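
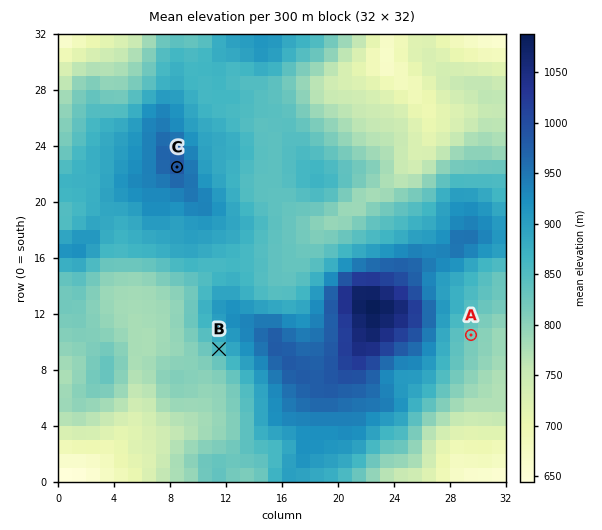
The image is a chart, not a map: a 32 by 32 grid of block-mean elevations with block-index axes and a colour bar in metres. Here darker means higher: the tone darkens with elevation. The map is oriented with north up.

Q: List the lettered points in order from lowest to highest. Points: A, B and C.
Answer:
A B C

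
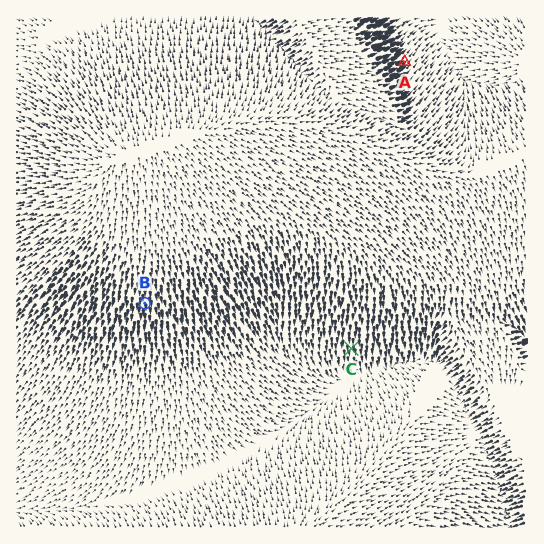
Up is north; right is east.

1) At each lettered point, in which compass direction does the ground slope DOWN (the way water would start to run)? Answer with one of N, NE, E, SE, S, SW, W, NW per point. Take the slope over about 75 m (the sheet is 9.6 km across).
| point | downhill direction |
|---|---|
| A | NE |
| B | S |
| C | S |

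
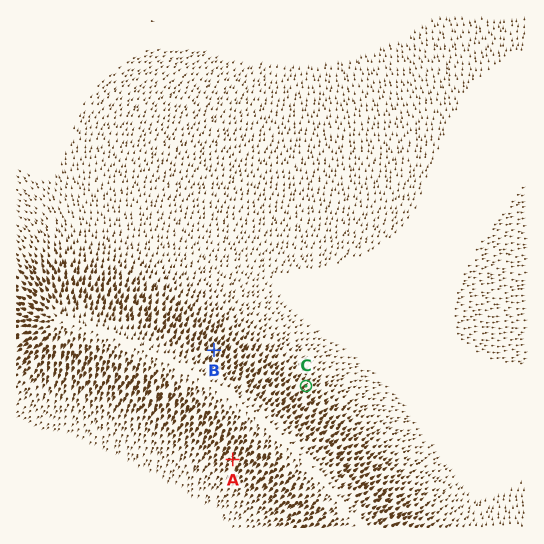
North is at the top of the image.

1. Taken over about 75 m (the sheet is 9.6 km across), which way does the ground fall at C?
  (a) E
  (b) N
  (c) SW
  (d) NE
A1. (d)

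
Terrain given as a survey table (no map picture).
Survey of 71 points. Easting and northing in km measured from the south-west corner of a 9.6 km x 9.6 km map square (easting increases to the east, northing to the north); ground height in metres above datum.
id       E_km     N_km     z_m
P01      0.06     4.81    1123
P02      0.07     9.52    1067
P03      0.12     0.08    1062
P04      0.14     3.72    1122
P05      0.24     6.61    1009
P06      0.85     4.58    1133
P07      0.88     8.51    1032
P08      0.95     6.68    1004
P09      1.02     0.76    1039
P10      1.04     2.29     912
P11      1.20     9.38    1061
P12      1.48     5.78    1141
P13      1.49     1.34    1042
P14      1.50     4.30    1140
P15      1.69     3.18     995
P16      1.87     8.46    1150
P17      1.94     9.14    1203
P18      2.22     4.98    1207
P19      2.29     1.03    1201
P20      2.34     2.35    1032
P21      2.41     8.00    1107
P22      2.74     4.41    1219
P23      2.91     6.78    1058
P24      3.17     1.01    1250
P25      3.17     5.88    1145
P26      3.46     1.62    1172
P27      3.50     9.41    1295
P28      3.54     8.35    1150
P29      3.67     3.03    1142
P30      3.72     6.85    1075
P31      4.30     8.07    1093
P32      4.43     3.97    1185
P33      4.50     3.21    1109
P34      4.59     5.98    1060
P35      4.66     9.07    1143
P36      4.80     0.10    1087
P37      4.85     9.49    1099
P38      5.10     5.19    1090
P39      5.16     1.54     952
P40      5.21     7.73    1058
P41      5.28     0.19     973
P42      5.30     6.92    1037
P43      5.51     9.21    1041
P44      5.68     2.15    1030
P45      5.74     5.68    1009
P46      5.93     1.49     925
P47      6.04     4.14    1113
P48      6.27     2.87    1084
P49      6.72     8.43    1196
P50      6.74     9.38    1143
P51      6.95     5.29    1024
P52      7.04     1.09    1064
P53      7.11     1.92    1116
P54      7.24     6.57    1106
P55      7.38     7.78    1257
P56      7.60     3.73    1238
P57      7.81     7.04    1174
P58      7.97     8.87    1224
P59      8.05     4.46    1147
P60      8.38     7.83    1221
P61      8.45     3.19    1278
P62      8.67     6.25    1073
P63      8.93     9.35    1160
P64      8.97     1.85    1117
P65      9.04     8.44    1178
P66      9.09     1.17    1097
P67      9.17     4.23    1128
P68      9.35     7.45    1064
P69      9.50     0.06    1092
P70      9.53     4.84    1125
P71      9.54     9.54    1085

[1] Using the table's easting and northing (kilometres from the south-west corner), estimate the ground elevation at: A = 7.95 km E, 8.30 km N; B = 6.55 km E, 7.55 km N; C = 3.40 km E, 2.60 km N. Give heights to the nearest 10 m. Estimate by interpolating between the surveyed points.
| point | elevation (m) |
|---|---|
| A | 1250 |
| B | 1190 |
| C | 1120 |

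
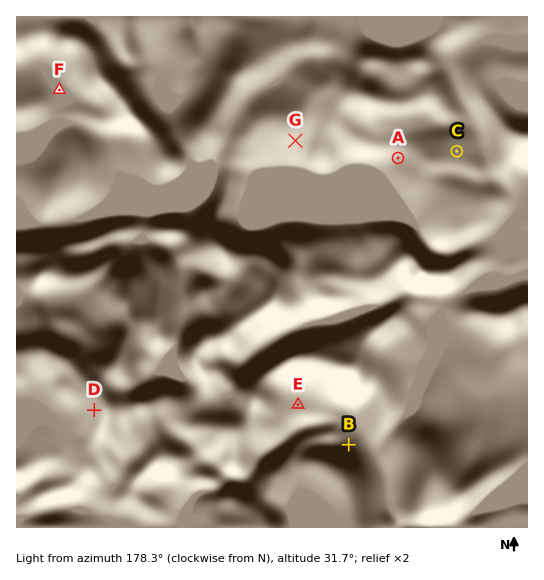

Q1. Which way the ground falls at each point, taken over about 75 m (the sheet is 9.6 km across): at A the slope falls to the SW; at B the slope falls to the NE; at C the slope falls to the E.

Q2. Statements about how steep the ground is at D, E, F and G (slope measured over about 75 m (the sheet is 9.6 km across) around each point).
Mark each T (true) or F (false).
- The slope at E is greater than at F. T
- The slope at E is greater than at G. F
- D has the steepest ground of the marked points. T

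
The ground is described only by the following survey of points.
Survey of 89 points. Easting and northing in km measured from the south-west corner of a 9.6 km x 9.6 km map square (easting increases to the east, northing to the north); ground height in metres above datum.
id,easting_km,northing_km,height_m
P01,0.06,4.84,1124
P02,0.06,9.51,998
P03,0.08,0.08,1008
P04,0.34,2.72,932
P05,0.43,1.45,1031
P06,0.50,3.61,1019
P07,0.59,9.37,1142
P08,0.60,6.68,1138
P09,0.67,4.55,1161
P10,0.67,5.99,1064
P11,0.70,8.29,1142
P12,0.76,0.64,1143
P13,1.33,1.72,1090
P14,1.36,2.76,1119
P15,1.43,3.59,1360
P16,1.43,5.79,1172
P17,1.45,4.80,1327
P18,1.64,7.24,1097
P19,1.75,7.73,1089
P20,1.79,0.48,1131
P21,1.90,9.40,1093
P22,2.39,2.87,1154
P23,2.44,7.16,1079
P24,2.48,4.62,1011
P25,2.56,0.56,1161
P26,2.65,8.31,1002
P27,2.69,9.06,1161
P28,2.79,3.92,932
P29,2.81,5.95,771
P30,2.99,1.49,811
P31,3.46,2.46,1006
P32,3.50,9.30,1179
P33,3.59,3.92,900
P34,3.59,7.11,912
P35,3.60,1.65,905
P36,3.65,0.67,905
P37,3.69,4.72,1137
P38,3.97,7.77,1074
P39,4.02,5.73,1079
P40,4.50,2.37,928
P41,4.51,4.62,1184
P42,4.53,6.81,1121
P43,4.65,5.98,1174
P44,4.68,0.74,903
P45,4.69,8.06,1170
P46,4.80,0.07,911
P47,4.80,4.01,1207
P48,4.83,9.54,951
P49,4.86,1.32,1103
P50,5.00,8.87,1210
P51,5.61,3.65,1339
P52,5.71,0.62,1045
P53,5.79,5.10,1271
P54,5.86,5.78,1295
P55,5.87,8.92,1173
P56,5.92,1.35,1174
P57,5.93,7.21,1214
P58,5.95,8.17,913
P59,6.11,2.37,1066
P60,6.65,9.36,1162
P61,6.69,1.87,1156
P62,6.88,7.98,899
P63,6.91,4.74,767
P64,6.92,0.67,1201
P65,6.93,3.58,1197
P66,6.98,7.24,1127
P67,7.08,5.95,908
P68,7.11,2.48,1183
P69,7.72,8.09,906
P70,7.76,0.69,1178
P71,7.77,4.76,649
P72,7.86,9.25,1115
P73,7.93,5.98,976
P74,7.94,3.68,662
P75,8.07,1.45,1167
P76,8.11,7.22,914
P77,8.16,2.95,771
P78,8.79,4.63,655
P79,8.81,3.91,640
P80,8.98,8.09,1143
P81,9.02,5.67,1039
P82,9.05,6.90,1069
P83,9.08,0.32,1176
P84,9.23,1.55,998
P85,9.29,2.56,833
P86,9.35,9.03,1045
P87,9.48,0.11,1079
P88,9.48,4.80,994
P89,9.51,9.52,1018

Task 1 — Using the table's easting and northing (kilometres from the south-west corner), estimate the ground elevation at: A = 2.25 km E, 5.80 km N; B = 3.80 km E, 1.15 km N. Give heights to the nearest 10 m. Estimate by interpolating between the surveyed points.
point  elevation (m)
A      910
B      830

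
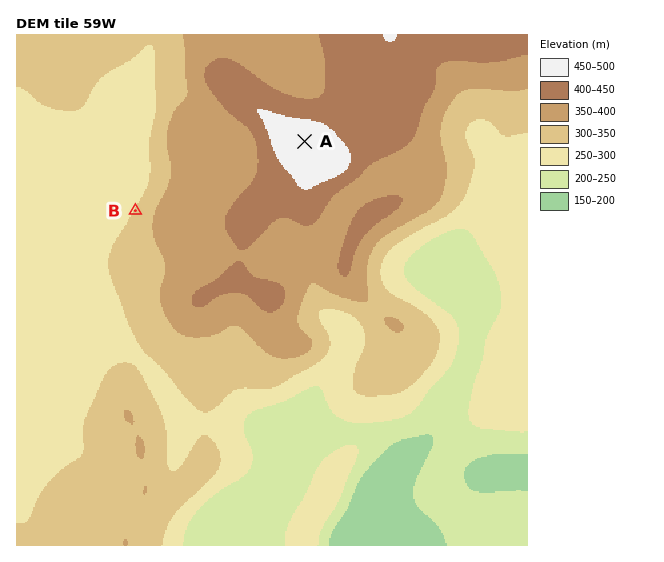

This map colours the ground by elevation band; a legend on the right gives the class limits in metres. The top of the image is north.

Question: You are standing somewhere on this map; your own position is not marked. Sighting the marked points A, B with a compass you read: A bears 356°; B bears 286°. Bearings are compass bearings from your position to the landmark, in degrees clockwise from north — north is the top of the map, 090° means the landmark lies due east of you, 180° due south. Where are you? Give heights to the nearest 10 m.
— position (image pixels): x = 313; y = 262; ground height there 360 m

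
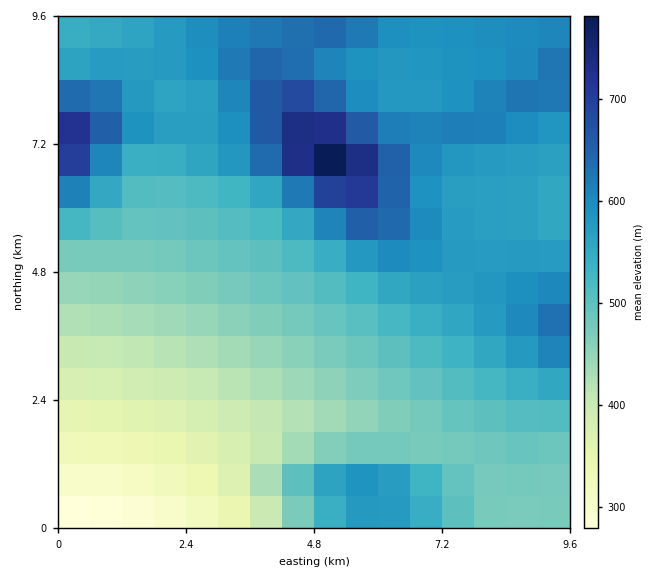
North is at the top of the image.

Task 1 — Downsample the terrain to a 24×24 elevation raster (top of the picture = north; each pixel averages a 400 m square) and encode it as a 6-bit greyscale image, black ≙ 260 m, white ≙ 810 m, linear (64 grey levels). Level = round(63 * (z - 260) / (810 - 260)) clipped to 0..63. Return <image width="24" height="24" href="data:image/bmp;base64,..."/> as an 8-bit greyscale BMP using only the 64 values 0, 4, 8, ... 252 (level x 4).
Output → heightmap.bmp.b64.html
<image width="24" height="24" href="data:image/bmp;base64,Qk12BgAAAAAAADYEAAAoAAAAGAAAABgAAAABAAgAAAAAAEACAAATCwAAEwsAAAABAAAAAAAAAAAAAAEBAQACAgIAAwMDAAQEBAAFBQUABgYGAAcHBwAICAgACQkJAAoKCgALCwsADAwMAA0NDQAODg4ADw8PABAQEAAREREAEhISABMTEwAUFBQAFRUVABYWFgAXFxcAGBgYABkZGQAaGhoAGxsbABwcHAAdHR0AHh4eAB8fHwAgICAAISEhACIiIgAjIyMAJCQkACUlJQAmJiYAJycnACgoKAApKSkAKioqACsrKwAsLCwALS0tAC4uLgAvLy8AMDAwADExMQAyMjIAMzMzADQ0NAA1NTUANjY2ADc3NwA4ODgAOTk5ADo6OgA7OzsAPDw8AD09PQA+Pj4APz8/AEBAQABBQUEAQkJCAENDQwBEREQARUVFAEZGRgBHR0cASEhIAElJSQBKSkoAS0tLAExMTABNTU0ATk5OAE9PTwBQUFAAUVFRAFJSUgBTU1MAVFRUAFVVVQBWVlYAV1dXAFhYWABZWVkAWlpaAFtbWwBcXFwAXV1dAF5eXgBfX18AYGBgAGFhYQBiYmIAY2NjAGRkZABlZWUAZmZmAGdnZwBoaGgAaWlpAGpqagBra2sAbGxsAG1tbQBubm4Ab29vAHBwcABxcXEAcnJyAHNzcwB0dHQAdXV1AHZ2dgB3d3cAeHh4AHl5eQB6enoAe3t7AHx8fAB9fX0Afn5+AH9/fwCAgIAAgYGBAIKCggCDg4MAhISEAIWFhQCGhoYAh4eHAIiIiACJiYkAioqKAIuLiwCMjIwAjY2NAI6OjgCPj48AkJCQAJGRkQCSkpIAk5OTAJSUlACVlZUAlpaWAJeXlwCYmJgAmZmZAJqamgCbm5sAnJycAJ2dnQCenp4An5+fAKCgoAChoaEAoqKiAKOjowCkpKQApaWlAKampgCnp6cAqKioAKmpqQCqqqoAq6urAKysrACtra0Arq6uAK+vrwCwsLAAsbGxALKysgCzs7MAtLS0ALW1tQC2trYAt7e3ALi4uAC5ubkAurq6ALu7uwC8vLwAvb29AL6+vgC/v78AwMDAAMHBwQDCwsIAw8PDAMTExADFxcUAxsbGAMfHxwDIyMgAycnJAMrKygDLy8sAzMzMAM3NzQDOzs4Az8/PANDQ0ADR0dEA0tLSANPT0wDU1NQA1dXVANbW1gDX19cA2NjYANnZ2QDa2toA29vbANzc3ADd3d0A3t7eAN/f3wDg4OAA4eHhAOLi4gDj4+MA5OTkAOXl5QDm5uYA5+fnAOjo6ADp6ekA6urqAOvr6wDs7OwA7e3tAO7u7gDv7+8A8PDwAPHx8QDy8vIA8/PzAPT09AD19fUA9vb2APf39wD4+PgA+fn5APr6+gD7+/sA/Pz8AP39/QD+/v4A////AAgICAwQFBggKDRIYHSEjIyIfHBkYGBkYBAQEBQUGCAkMERgeIycoKCUhHRoZGRkYBQYGBgcICQsNEhccISMkIyAdGxkZGRkZBwcICAkKCwwNEBMWGRobGhoZGRkaGhoaCQkKCgsMDA0OEBESFBUWFxgYGRobGxsbCwsMDA0NDg8QERITFBUWGBkaGxwcHR0dDQ0NDg4PEBESExQVFhcYGRobHB0eHyAhDw8PEBAREhITFBUWFxgZGhsdHh8gIiQlEREREhITExQVFhYXGBkbHB0eICEjJScqEhMTExQUFRYWFxgZGhscHR8gISMkJykrFBQVFRUWFhcYGRkaGxweHyEiIyQlJygqFhYWFxcXGBkZGhscHR4gIiMkJCQlJiYnGBgYGBgZGRobGxwdHyIkJiYlJCQkJSUkGxsaGhoaGxscHR4gIyYpKigmJCQkJCMiIB8dGxsbHBwdHiAjKC0vLSkmJCMjIyMhJyQfHRwcHR0eICMpLzMyLiklJCMjIyMhLyoiHh0eHyAiJSoyNzk0LiglJCQkIyMiNTAmISEiIyQnKzI5PTs1LionJiUkJCQjNjMrJiQkJCUnLTM4ODQuKikpKSknJiUkMTErJiMiIiQnLTI0MSwoJiUmJykqKignKSooJSMjIyUpLTAvLCgmJSQlJSYoKSsqIyQlJCQkJScqLC0rKSYlJSUlJSYmJykrISIiIyQlJigqKyopKCcmJSUlJiYmJycpICEhIiMkJicoKSosLS0qJyYmJiYnJycoA=="/>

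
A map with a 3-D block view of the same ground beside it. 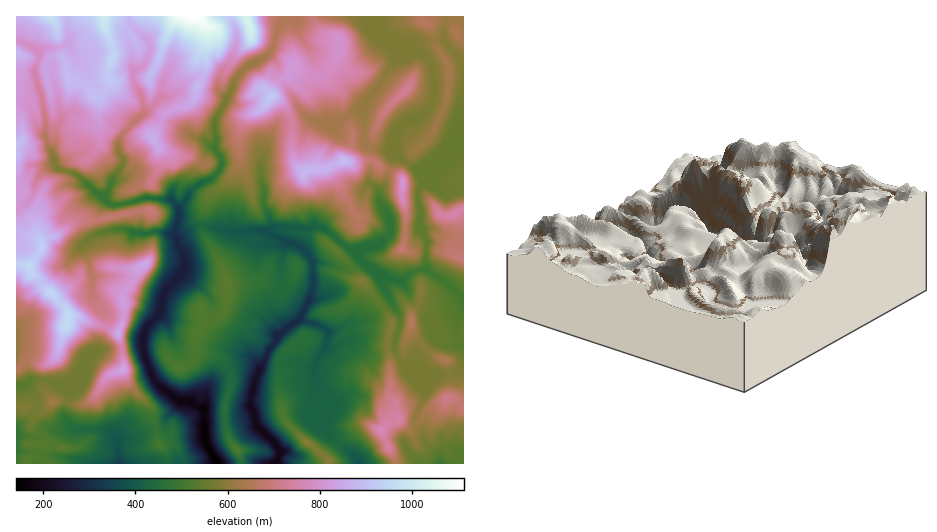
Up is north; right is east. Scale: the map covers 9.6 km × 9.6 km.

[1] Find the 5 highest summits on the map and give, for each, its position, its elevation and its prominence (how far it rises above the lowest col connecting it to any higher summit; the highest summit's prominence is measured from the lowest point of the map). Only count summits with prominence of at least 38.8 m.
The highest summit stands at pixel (67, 323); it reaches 962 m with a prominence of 164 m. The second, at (29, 266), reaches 951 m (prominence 50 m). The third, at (272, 96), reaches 914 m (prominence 261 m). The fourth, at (344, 160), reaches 896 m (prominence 155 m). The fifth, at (153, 139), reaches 863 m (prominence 53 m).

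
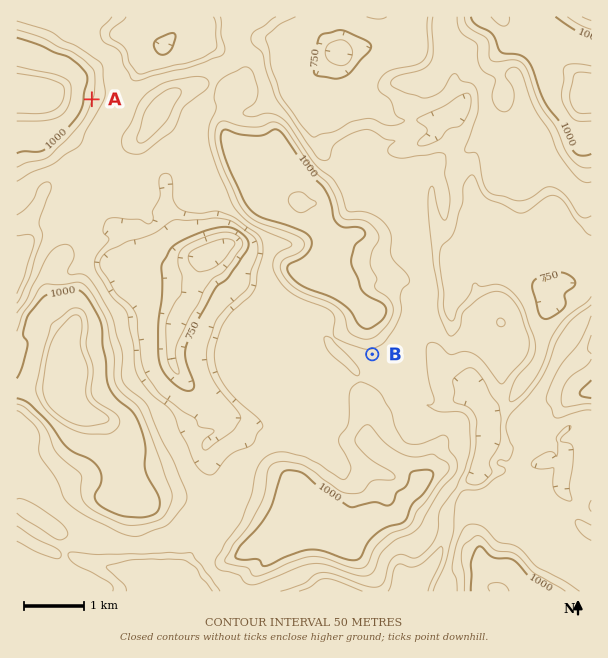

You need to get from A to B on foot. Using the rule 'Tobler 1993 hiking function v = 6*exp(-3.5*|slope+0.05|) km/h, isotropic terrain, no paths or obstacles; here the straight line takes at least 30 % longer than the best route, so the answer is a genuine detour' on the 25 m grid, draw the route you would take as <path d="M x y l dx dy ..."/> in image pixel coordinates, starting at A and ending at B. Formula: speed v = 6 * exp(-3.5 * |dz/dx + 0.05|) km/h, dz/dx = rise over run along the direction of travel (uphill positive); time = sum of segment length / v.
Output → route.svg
<path d="M92 99l0 11 3 6 34 34 9 5 8 0 12 6 13 0 9 4 6 6 12 6 17 17 3 1 30 30 12 6 3 3 9 18 0 12 9 18 52 53 39 19"/>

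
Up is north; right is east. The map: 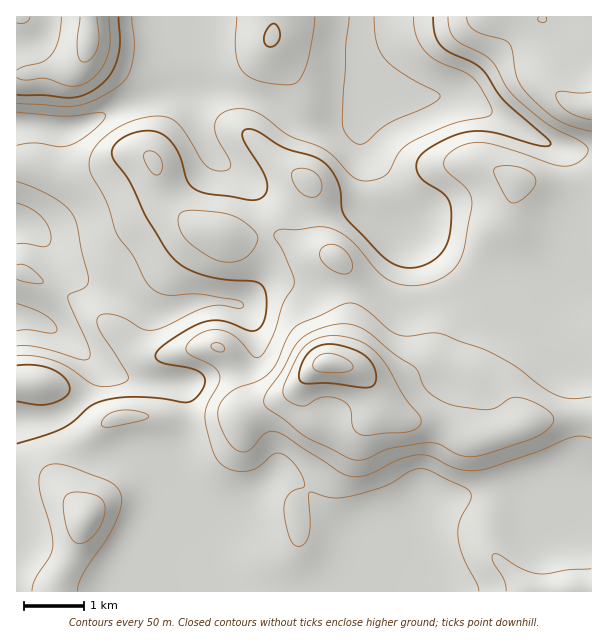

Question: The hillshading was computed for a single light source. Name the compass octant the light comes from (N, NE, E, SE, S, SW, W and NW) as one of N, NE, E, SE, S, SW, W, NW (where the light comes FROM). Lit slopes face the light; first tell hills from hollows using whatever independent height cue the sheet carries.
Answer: NW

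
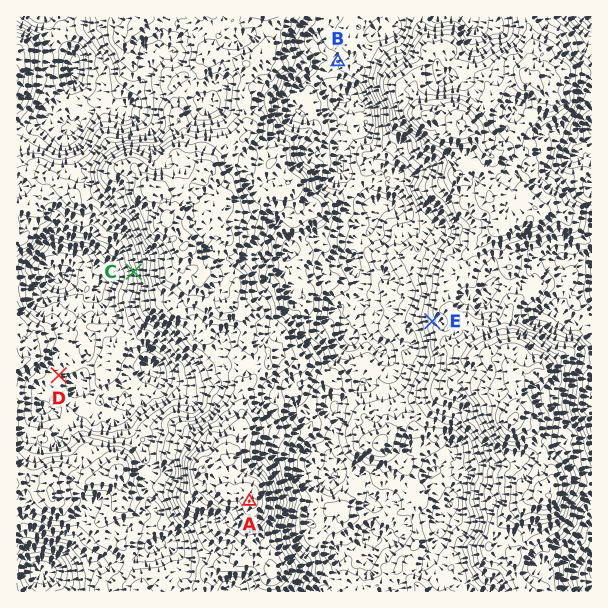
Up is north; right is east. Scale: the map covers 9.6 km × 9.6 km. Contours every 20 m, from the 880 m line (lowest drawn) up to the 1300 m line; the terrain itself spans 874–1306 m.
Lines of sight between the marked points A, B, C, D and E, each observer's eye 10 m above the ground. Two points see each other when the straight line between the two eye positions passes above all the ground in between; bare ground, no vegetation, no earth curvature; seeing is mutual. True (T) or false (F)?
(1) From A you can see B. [T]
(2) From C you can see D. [T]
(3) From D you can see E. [F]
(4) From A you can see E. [T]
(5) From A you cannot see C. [T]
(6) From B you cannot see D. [T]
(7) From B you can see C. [F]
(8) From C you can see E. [F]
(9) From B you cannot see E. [F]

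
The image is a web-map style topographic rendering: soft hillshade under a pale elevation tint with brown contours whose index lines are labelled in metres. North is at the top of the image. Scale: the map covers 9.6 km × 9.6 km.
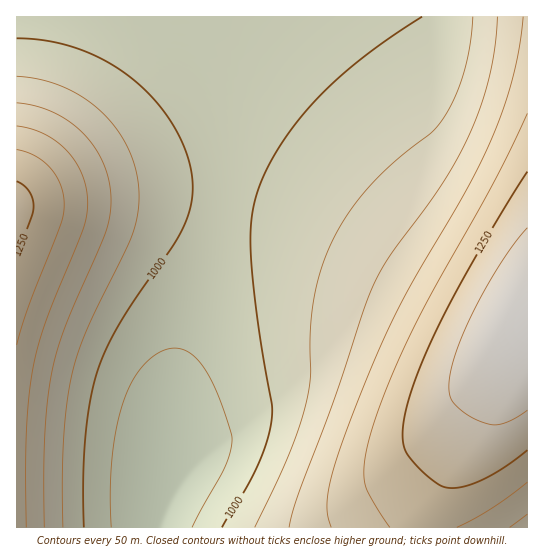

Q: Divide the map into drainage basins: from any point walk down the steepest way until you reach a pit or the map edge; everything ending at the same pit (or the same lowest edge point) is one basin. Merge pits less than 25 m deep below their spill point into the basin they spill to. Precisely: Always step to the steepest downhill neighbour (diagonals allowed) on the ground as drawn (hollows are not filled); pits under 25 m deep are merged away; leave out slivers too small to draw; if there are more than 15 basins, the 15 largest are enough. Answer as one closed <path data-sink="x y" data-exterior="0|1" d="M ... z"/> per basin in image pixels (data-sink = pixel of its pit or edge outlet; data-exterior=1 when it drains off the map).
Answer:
<path data-sink="167 502" data-exterior="0" d="M527 16l-511 1 1 511 406-1 2-18 6-12 24-39 45-89 28-39z"/><path data-sink="527 527" data-exterior="1" d="M527 331l-27 38-45 89-24 39-7 17-1 14 105-1z"/>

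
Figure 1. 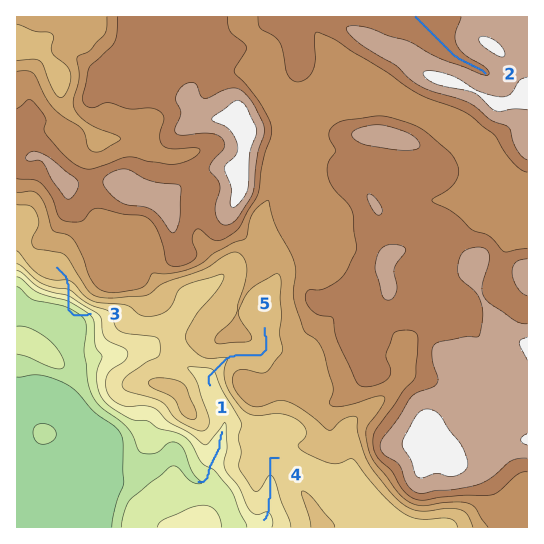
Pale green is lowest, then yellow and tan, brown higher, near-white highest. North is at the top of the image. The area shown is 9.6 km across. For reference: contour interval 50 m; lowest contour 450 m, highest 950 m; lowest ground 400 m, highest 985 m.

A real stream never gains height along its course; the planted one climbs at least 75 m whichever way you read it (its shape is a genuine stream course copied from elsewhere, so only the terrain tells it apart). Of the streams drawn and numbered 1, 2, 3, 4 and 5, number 3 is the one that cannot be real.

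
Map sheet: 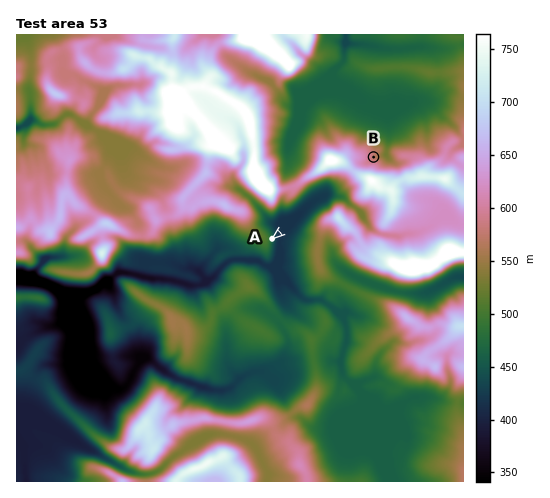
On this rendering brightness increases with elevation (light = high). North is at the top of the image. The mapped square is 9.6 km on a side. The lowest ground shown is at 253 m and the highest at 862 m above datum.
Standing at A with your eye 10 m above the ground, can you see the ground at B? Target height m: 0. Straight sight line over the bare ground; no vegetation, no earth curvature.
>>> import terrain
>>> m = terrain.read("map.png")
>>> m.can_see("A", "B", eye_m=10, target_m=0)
False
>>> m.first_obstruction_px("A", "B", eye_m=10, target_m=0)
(342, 182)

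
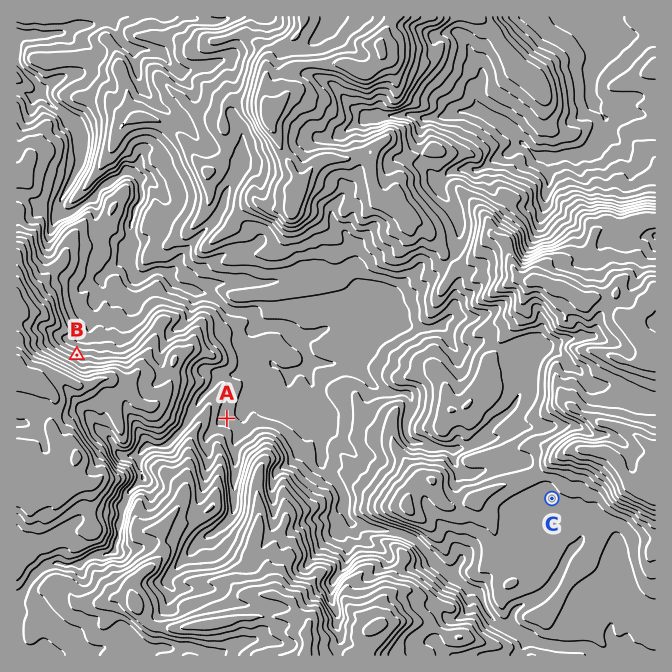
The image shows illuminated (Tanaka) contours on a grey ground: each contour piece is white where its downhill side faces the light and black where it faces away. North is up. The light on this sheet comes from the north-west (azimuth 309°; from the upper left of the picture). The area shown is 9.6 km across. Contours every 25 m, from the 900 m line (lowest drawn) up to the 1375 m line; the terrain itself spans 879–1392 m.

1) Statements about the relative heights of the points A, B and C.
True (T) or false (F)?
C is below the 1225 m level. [T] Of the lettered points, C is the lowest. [F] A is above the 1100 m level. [F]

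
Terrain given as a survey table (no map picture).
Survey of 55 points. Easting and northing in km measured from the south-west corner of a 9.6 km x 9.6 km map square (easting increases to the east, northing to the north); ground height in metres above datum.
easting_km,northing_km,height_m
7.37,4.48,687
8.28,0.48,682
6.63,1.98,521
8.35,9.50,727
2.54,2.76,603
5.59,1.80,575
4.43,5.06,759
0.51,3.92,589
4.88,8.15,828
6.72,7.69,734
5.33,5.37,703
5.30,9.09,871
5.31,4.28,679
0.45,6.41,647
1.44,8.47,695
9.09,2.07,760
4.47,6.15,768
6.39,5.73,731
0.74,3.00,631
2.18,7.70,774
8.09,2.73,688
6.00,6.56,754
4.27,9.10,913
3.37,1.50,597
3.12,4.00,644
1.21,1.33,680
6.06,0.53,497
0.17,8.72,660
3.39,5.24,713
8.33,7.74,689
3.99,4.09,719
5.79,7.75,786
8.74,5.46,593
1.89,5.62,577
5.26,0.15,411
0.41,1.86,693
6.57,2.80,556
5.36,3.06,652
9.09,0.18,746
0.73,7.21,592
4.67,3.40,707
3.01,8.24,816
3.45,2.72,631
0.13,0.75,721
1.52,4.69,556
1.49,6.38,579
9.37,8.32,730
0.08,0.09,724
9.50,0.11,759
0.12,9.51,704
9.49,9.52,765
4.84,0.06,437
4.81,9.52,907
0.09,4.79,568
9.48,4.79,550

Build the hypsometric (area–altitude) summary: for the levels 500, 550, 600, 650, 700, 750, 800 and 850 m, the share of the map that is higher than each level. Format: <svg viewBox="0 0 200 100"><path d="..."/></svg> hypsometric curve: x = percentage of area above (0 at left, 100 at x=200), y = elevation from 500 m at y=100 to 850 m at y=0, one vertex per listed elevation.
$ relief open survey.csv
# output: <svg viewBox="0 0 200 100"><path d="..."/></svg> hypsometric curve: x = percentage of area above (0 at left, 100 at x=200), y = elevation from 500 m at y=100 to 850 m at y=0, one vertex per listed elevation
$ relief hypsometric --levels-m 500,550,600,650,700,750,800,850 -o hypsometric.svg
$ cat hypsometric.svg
<svg viewBox="0 0 200 100"><path d="M192 100l-9-14-28-15-37-14-43-14-38-14-22-15-6-14"/></svg>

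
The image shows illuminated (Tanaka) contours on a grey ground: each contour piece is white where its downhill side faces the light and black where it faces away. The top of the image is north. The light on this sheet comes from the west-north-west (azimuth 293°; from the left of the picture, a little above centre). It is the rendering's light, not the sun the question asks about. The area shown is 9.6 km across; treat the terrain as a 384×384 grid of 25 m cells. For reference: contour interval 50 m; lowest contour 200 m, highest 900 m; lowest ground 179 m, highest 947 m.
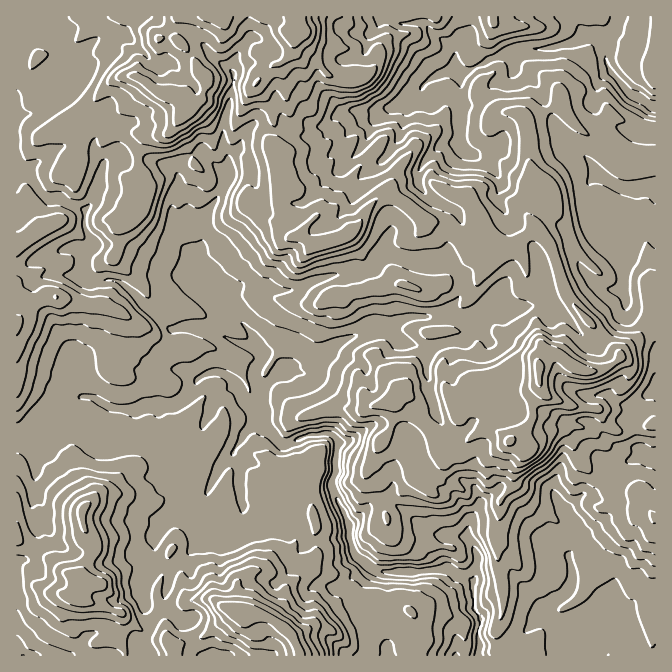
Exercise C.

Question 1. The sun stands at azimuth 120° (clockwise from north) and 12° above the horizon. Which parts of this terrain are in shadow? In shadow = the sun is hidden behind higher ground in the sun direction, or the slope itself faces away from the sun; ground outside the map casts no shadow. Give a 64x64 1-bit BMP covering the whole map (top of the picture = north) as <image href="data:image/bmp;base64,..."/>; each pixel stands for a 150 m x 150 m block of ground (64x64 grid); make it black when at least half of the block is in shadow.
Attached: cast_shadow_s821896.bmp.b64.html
<image width="64" height="64" href="data:image/bmp;base64,Qk0+AgAAAAAAAD4AAAAoAAAAQAAAAEAAAAABAAEAAAAAAAACAAATCwAAEwsAAAIAAAAAAAAA////AAAAAAAAAgAwAAMAEAAGACAAAwAAAAZgAAADAAAABngAAAMAAAAEcAQABwAAwAW+BAAHAADwBfwgAAcAAPgH/CAPhwAA/Af+AB/HAAB+B/8AAAcAAH4CfwAABwAEDAM/AGAHAAIcAgAAYAcAADwAAADwBwAAPAAAAPADAAB+AAAAwAMAgH8AAAHAA4AAfwAAAcIAAgD+AAoB4gACAHAAAAHgAAEAAAACPfADAAAAAAM/8AGAAAAAASP4AcAAAAAAYIgAYAMAAADsQDAAAAAAwM/4YABAAABgx/xgIAAAADBH+GhwAAAAAI/403AAAAAAh/7n8DAAAAAD9+fwMAAAAADwB/A4AAAAAACH9gwAAAAAAc/0DgAAAAAAB/EGAAAADAAAAgYhgAAeAAAGBiGAAAf4BAQOAAAAAAgABA4BgAAQAAAMDgHAANgAAAAAAYABwAAAAAAAAAHhgQAAAAEAGAHAAAAAE4AcBOAAAACBwB4EcADAAIDAHsB4AMAAIMAOwDjM4AAgwA/AXN3gADAAB4BuQ+AAiAADgDYD4ACAAAOANwDgAIAGBYAbDGAAwA8EgB9MAAAgDwQAAA8AAAIABgAAD+AgAwAGAAAM6CADwAcAAAwoAIPyR4AADwAAg/CHABABIBID8AMgEAAGEAOcAAAQAAAQAD4AYBgGABgAPwAgAAIACA=="/>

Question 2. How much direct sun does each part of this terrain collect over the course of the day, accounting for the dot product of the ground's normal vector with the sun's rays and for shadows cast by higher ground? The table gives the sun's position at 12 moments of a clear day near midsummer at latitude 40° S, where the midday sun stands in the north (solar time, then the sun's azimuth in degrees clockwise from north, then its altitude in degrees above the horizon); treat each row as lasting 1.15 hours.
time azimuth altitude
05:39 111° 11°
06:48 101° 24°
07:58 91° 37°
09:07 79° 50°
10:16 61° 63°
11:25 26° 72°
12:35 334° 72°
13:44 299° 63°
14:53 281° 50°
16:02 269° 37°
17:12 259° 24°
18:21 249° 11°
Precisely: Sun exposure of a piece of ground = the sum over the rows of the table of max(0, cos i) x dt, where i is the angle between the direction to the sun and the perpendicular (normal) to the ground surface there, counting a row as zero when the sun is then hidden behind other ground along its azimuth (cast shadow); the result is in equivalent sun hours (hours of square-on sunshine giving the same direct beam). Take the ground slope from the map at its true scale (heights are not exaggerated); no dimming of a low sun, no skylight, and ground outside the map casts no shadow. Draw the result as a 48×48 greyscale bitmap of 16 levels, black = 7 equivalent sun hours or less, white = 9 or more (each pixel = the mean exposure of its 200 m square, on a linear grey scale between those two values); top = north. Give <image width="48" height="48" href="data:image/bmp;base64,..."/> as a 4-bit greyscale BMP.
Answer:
<image width="48" height="48" href="data:image/bmp;base64,Qk32BAAAAAAAAHYAAAAoAAAAMAAAADAAAAABAAQAAAAAAIAEAAATCwAAEwsAABAAAAAAAAAAAAAAABEREQAiIiIAMzMzAERERABVVVUAZmZmAHd3dwCIiIgAmZmZAKqqqgC7u7sAzMzMAN3d3QDu7u4A////AJq8zMzNmruqhpmbh2rd3cmKR8zd3d3N3bzKvN3Lqqu4Scipl3rM3dupJbzd3d3N3burqqiLu6uXm7pmqIvLvMu6FKvd3d3d3bqYZolovIUmqoaIiLy7u8y3NbrN3d3d3aqr3KiamqiGeIiqq8y7q8u4Ssq93d3d3au6zKaZm7mIy6qqqruEIkiYZ7qs3d3c3Myqqom6m7uoe7u8y6dSIRViRru93czMuqzLu3rMmquqh5vM23QDJZdIJMzM3c3KmbzLrJq8q7vMy7zd2lCKu8zIKMvM3dyomru6q5vMzM3d3d3d2RCsu7y4m8q7zLqru6q6qZvMvN3d3d3d2ACsuqmXqaqszIm8zZqrmpq8zN3d3d3dxAacqVR2V6ibyazdzYm7qavMzN3N3d3doAm8uaypVah5mJrNzKrLuIvMzN3MzN3dsCrMu9yYWWQCaqzdzMzcy8zMzN3LzN3d0AnLvNy5qpYAGM3cy93d3d3d3d3bvMdokCiazdzdunq0FrvMud3d3d3d3d3dq6YiIwN7zc3MuqvLeZuYh73d3d3d3d3dyri1AENZy8ybzMvKuqisy4vd3d3M3M3duqrMu6qpvMmt3d3JVWib3KrN3czMzLzMupvcu7u7zJfN3dyomZimjLvN3MzN3cu7q6vMzLu8zHfM3dyalABLSbvM3c3d3cu6urzMzLuru3jMmbuKZWdVd6q83d3czd3N3MzMvMuqeJi6qomMuHmbeam7zM3Mvd3LvLzdyruay5m7zMqJabqWqsmqu8zLmru8zLzMupvN26rLvMuWi3qHnNp3q7zHm8zcy8y5eYmry6vLzMy7uZeqndyZvMyJvN3dzM3Lu7mIlkasrdzNqYrLfMuXh4mKzd3d3NyruszLmsysutzMmqu6jcyquXaszd3d3Lp1m7y8y8zMyLvLqam5rLzMqru8zd3dy5Z0JovN3d3czJrLqau6vLi8uqy7zd3dumZacyWt3Mzd3cy5qrvLzduHqmmYrN3LqYvNy7Z83Lvd3czLq6y73d3Lh7y2e925h73d26pqurvN3czLyqut3d2piLzLabyqnNzbzKmYm5m927zd2bnN3cuYeLzdeKtojMzcu7qryIe9yZvdybvMzMqquazdqZuWjLzczMy6yWp2h3vcqszMy9vMyqzdu6y4nKzMzLy6t1mHeJu6q8u8zLu826zMdKy6q63LzLmomlq7q8vLzLrN3b3M3Lq6YBepmr3MzMh5eZi6u7rLy7zN3b3d3d3MuiB3ms3MzMuGh5q5vLrLu8zd3NzN3dy7ubZDmay7mczLq8zJzMzMvMzclMzdzMzIScxxJoy7uVJHvc3KzKm73Lu3dc3dy7h2q82hCYq7lDECe9zKvKq83LqXNM3dzJiKm8u1ScmrisyBWL3Lm8zMu7uVq83cvLmKq7uWas2qq8u4V6rMuru6q8t8zM3dvMy5iryoe9yoi8uriIq7x4qqq8qs3d3d3dyorMuqi7mqarqZqZiamVNHmru83d3d3bmbq8mampvLiJu6hVWZi8y7zMu83Q=="/>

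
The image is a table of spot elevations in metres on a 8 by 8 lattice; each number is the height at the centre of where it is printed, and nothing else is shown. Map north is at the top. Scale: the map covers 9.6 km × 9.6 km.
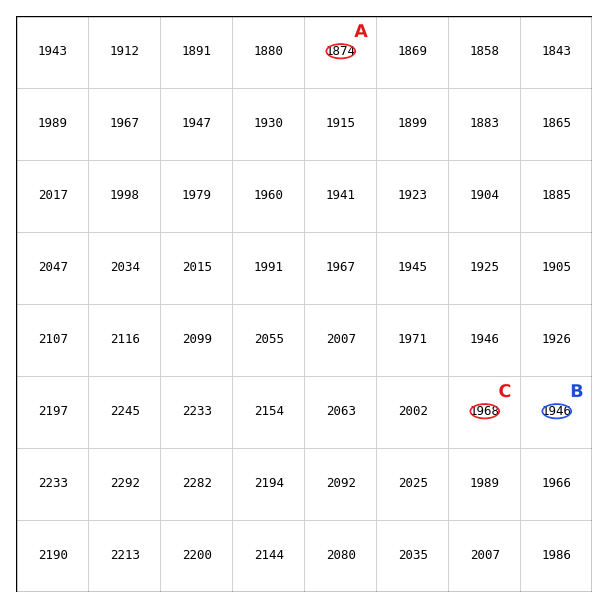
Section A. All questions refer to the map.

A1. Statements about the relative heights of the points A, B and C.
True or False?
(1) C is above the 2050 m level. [False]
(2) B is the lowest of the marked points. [False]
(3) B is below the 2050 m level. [True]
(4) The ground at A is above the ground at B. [False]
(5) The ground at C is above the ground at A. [True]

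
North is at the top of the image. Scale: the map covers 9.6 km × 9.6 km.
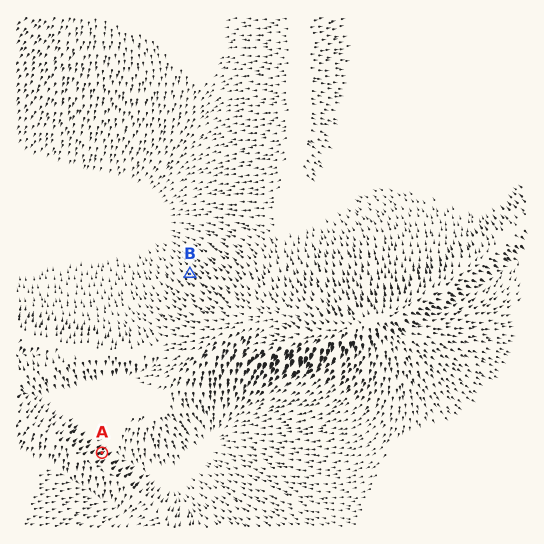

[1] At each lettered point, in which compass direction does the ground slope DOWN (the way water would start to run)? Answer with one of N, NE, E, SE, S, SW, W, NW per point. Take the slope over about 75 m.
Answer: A NE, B NW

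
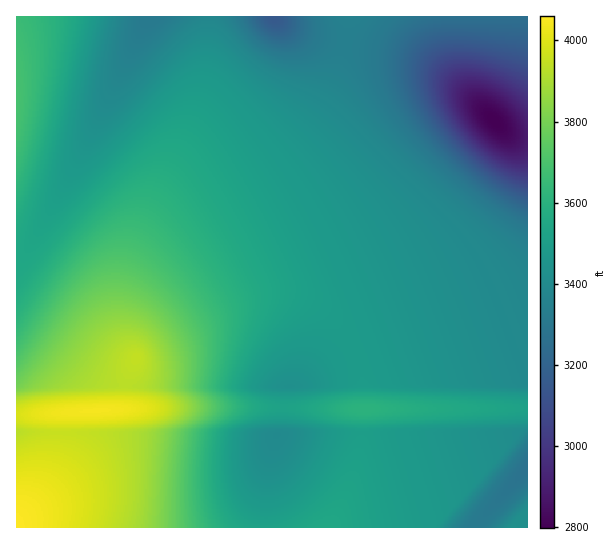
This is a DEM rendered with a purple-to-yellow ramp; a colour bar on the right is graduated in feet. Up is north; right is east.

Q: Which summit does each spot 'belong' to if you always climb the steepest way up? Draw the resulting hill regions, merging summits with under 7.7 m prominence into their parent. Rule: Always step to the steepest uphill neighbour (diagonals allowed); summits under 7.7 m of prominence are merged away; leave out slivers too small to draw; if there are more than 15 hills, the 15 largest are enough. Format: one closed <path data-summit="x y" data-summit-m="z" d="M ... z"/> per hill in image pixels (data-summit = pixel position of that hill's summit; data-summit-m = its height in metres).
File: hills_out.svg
<path data-summit="17 527" data-summit-m="1237" d="M527 16l-377 0-86 171-37 66-11 6 0 58 37 26 40 33 20 8 116 3 72-2 21-18 33-19 106-39 61-25 6-5z"/><path data-summit="365 409" data-summit-m="1100" d="M527 280l-13 8-36 15-123 45-33 19-19 17-17 1-2 2-3 47 234-1 12 10z"/><path data-summit="325 527" data-summit-m="1082" d="M515 433l-237 2-5 10-5 25-1 57 207 1 54-61 0-24z"/><path data-summit="17 102" data-summit-m="1126" d="M149 16l-133 1 1 242 5-2 5-4 45-80z"/><path data-summit="94 411" data-summit-m="1232" d="M17 317l0 115 114 3 94 13 36 0 8-3 14-14 2-46-163 0-15-2-14-7-40-33z"/><path data-summit="513 527" data-summit-m="1046" d="M527 468l-47 51-5 9 53-1z"/>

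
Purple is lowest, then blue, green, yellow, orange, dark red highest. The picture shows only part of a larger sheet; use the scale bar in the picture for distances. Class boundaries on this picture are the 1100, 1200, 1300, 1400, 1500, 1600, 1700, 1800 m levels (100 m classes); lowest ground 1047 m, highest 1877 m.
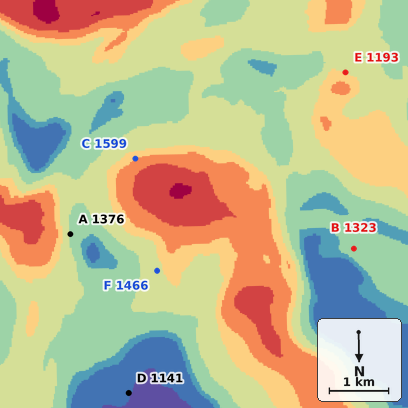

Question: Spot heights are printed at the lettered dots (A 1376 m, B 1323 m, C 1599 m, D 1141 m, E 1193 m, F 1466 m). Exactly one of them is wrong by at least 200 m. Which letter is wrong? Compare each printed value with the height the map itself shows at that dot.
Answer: E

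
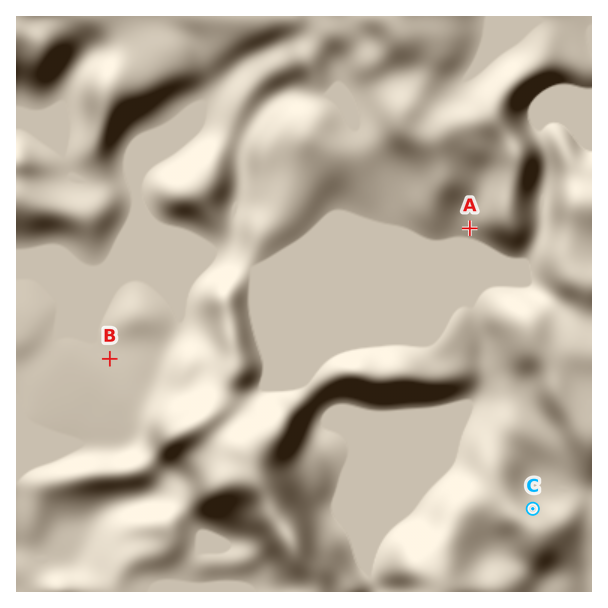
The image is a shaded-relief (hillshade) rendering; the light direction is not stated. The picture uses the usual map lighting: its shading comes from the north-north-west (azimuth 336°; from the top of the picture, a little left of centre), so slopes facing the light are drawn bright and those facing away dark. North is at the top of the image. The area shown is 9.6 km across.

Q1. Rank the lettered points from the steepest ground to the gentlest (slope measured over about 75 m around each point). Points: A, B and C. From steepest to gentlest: C A B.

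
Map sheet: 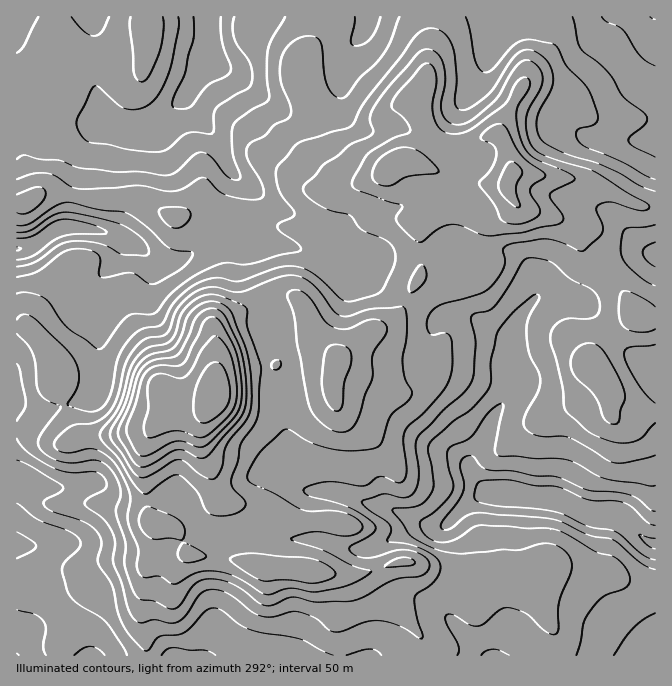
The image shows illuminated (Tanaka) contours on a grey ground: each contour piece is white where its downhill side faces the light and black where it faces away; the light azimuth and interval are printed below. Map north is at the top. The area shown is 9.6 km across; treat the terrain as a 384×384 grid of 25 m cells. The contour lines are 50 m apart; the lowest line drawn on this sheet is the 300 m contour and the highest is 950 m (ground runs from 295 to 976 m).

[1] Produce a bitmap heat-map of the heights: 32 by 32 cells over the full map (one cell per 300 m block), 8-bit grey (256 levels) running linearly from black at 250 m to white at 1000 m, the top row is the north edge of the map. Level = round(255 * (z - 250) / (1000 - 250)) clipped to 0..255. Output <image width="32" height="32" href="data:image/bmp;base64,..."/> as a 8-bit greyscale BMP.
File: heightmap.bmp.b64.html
<image width="32" height="32" href="data:image/bmp;base64,Qk02CAAAAAAAADYEAAAoAAAAIAAAACAAAAABAAgAAAAAAAAEAAATCwAAEwsAAAABAAAAAAAAAAAAAAEBAQACAgIAAwMDAAQEBAAFBQUABgYGAAcHBwAICAgACQkJAAoKCgALCwsADAwMAA0NDQAODg4ADw8PABAQEAAREREAEhISABMTEwAUFBQAFRUVABYWFgAXFxcAGBgYABkZGQAaGhoAGxsbABwcHAAdHR0AHh4eAB8fHwAgICAAISEhACIiIgAjIyMAJCQkACUlJQAmJiYAJycnACgoKAApKSkAKioqACsrKwAsLCwALS0tAC4uLgAvLy8AMDAwADExMQAyMjIAMzMzADQ0NAA1NTUANjY2ADc3NwA4ODgAOTk5ADo6OgA7OzsAPDw8AD09PQA+Pj4APz8/AEBAQABBQUEAQkJCAENDQwBEREQARUVFAEZGRgBHR0cASEhIAElJSQBKSkoAS0tLAExMTABNTU0ATk5OAE9PTwBQUFAAUVFRAFJSUgBTU1MAVFRUAFVVVQBWVlYAV1dXAFhYWABZWVkAWlpaAFtbWwBcXFwAXV1dAF5eXgBfX18AYGBgAGFhYQBiYmIAY2NjAGRkZABlZWUAZmZmAGdnZwBoaGgAaWlpAGpqagBra2sAbGxsAG1tbQBubm4Ab29vAHBwcABxcXEAcnJyAHNzcwB0dHQAdXV1AHZ2dgB3d3cAeHh4AHl5eQB6enoAe3t7AHx8fAB9fX0Afn5+AH9/fwCAgIAAgYGBAIKCggCDg4MAhISEAIWFhQCGhoYAh4eHAIiIiACJiYkAioqKAIuLiwCMjIwAjY2NAI6OjgCPj48AkJCQAJGRkQCSkpIAk5OTAJSUlACVlZUAlpaWAJeXlwCYmJgAmZmZAJqamgCbm5sAnJycAJ2dnQCenp4An5+fAKCgoAChoaEAoqKiAKOjowCkpKQApaWlAKampgCnp6cAqKioAKmpqQCqqqoAq6urAKysrACtra0Arq6uAK+vrwCwsLAAsbGxALKysgCzs7MAtLS0ALW1tQC2trYAt7e3ALi4uAC5ubkAurq6ALu7uwC8vLwAvb29AL6+vgC/v78AwMDAAMHBwQDCwsIAw8PDAMTExADFxcUAxsbGAMfHxwDIyMgAycnJAMrKygDLy8sAzMzMAM3NzQDOzs4Az8/PANDQ0ADR0dEA0tLSANPT0wDU1NQA1dXVANbW1gDX19cA2NjYANnZ2QDa2toA29vbANzc3ADd3d0A3t7eAN/f3wDg4OAA4eHhAOLi4gDj4+MA5OTkAOXl5QDm5uYA5+fnAOjo6ADp6ekA6urqAOvr6wDs7OwA7e3tAO7u7gDv7+8A8PDwAPHx8QDy8vIA8/PzAPT09AD19fUA9vb2APf39wD4+PgA+fn5APr6+gD7+/sA/Pz8AP39/QD+/v4A////ACgzNjQ4SFZKR0dLTlBRVFlZVlheY1tQR0ZITU1AODEpLTQ5O0JYYmFaUFFXXFxeZmljYmdiV1RTTlBWT0M8NjA2OkBFTGNyd25aWmh1b290dnRzbV9YW1tWWVxQRkE9ODo/REhQbYGFf25xgpKOkY+Hf3dvaF5fX1xhYFVLR0Q+Nz1ETFt4jJCUkJKbn6ChmYyDhIV4YFxdW2BhWE1HQTIyNj5JW3iQl5mVkpOQjYuFfXFtbFpMT1FTU1dQQzwsFjlBSVNjgpydl5KQjo6Oi42Rf2hTQTQ9Q0NBQDYkHRUbR1NbZG+DmJaTm6CYk42DgHhpXFhPPi0nIiAdGBkaIDJJUVheaIaelpekoI6Gf3l1dHRwcFxKLx4bICMpNjs+Q1NjcG93obqqp7KljYKCg4ODgH92XEYwNTk8PkBGT1JQaX2Mi5i+1crGyayViIWHioyKhXRaSD49SUxOTlZgY19rd4SKm8fd4OTozKSPiY+ZnJKIeWhXTUFKVVteaHNyaGd0eHR9sdrk6vPruZKMl6eml42GemhaS0ZSXGdweXVran9/cXGc1uTm8/C9lZKarKibkYmCd2hYSE1Zanh9c2FtgoFwbYy8zNTr6LeZmJysrJ6Rhn56bVpKT1xwgnxpW3V/dWloepOgv93aqpaXnaepoZSHe3huXE5UYm55cmlmenRnYGFrdIGtz8SdlZadm5admIl5dGteU1VhaGptd3pxaV9aXWJhbpWxqZiVmJyNfYKGh351b2pdVVpgY2t7emBgXllZW1dbb4SCgoyTj3pvcHmGh4OAemlaWWBncHRrRVReXFJPTE9XYmlob3dza2ttc4GHhYOBdGNjbHNzaFopNUpMRD1FVFhXW11gZGhsb3B1gYeDgX95cnF2eHBiVk84LzQ7RlVjZFxbXWNnam9zeoGKjoiJkJSSiISAc2lnaV1PU1dZYGRkX1taXGVweXyAhoqOjo2TpKSQgnx2dnVhYVZSUlRUUFRXTktZbHd9hY6Xk5CRk5ysoZGHgntwY0tMR0JBPz49RkxCT19pcXh/jqGhnJSQlKigjH1yZVhNQT07NjQyMTI6PT5SWmJpbXV/jpaRjpKWnoRqX1ZPR0FAPDYxLy0qKi4wPUtSWWBjZXN/iI+AfpKWeGBZVVBIQ0A/OTMxNDMmIis2P0dSXlxaa4KQkXFmdIl+Y1pYT0ZCP0A8NTU9QDAeISkyQlhgVlNdcomRdV9feohvXFRJQTs7QT42NkBGOCMZIC9DW2BTTFJfdod0XVNke2tWSkM8NTU+PDU2QEs+JxgmN0JTWVJIR1RkcmtaTVBeWU5CPTYuLzg3MjRATkErGCo4PUhQUUo/TFxkYldLSElMSj01MCc="/>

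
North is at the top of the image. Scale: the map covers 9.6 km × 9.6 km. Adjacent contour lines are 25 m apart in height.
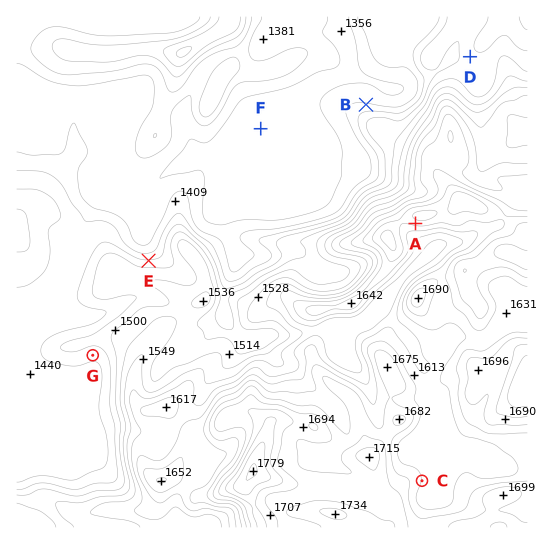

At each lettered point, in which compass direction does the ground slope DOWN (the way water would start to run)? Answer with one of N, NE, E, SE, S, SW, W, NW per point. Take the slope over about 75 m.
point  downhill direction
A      S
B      N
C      E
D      SW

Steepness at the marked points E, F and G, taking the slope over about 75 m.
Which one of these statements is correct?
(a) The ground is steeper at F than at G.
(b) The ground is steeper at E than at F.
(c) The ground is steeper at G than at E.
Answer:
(b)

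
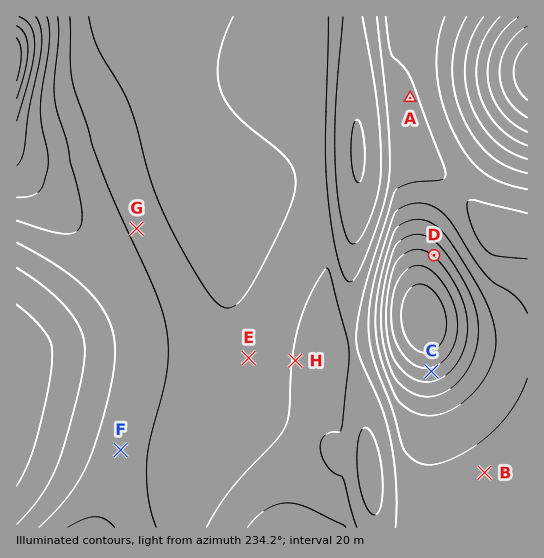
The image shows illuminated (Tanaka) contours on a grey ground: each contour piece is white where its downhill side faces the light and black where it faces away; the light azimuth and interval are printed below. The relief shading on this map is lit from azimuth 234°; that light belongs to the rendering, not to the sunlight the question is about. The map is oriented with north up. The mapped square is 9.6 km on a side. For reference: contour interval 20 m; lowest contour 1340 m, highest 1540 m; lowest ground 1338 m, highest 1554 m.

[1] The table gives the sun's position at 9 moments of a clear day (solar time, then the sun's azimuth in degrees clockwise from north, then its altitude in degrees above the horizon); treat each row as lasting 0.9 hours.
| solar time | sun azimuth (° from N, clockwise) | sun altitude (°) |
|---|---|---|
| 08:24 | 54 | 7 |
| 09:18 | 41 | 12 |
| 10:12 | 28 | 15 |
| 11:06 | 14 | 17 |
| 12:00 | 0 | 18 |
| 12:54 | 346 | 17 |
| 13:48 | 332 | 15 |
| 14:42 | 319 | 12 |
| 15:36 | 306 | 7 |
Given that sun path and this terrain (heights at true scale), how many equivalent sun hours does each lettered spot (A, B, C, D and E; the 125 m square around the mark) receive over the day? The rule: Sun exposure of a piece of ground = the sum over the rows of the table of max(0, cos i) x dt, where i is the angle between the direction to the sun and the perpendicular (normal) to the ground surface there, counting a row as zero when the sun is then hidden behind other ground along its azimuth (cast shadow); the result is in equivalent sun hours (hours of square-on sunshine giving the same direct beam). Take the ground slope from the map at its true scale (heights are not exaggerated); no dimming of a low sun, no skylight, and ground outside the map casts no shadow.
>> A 1.8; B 1.8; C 1.4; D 2.3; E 1.9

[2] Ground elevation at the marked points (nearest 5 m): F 1405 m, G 1395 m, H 1400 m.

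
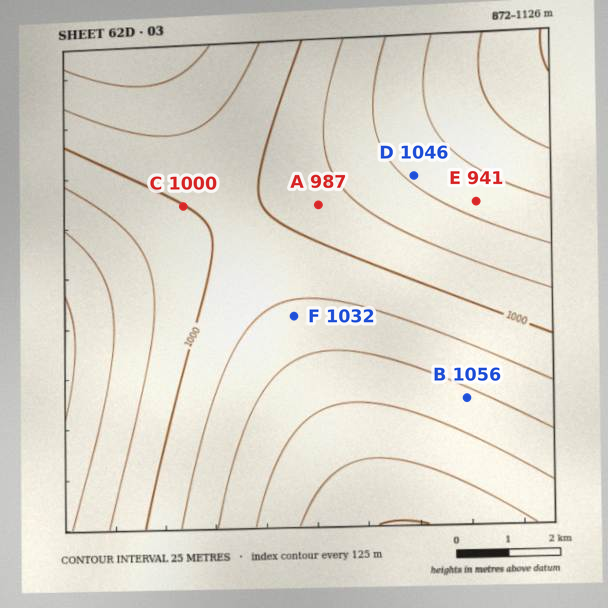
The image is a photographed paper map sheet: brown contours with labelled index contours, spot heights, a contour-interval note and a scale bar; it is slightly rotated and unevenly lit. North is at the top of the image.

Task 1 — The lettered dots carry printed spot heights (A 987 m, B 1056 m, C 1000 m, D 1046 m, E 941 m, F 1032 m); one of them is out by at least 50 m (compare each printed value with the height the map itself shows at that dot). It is D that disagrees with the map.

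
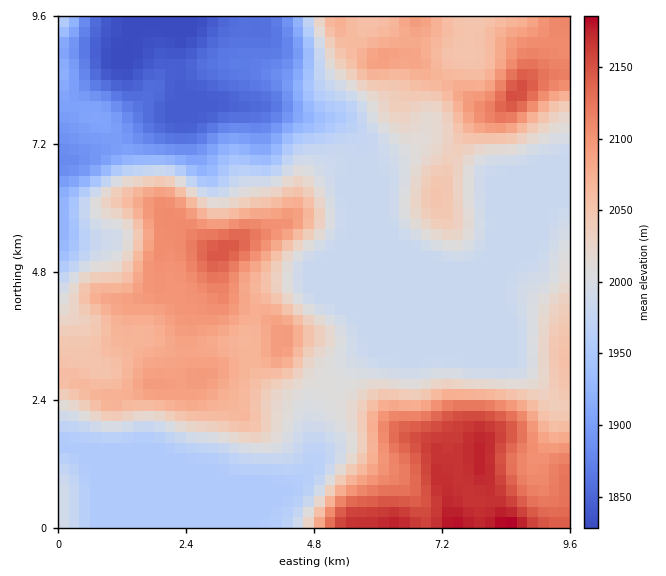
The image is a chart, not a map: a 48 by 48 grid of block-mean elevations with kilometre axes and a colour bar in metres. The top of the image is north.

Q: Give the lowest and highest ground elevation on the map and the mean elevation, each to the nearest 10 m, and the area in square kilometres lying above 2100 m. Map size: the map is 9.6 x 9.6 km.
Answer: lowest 1830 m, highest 2190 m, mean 2010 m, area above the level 13.4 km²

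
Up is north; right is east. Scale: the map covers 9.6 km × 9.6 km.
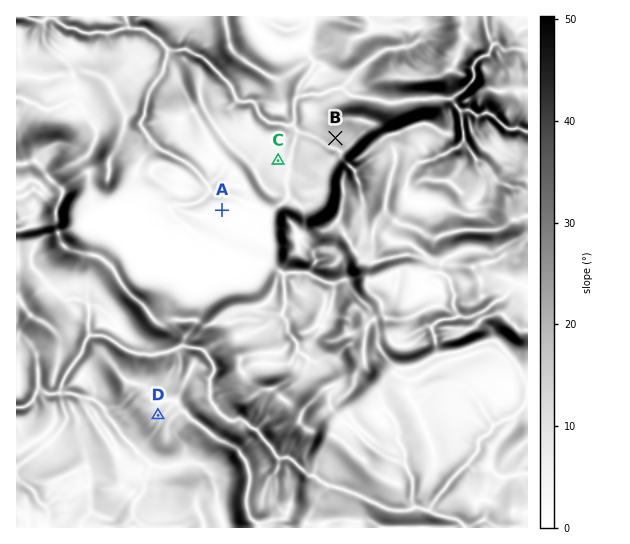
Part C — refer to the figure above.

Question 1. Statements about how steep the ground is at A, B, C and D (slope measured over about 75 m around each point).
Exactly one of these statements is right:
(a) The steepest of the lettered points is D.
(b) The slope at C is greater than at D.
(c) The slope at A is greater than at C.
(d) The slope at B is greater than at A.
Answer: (d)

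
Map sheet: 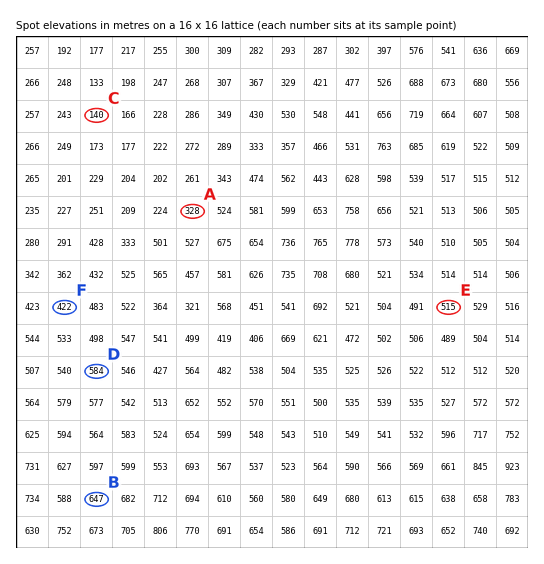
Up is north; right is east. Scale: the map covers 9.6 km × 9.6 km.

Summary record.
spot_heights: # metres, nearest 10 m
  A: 330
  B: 650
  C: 140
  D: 580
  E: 510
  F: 420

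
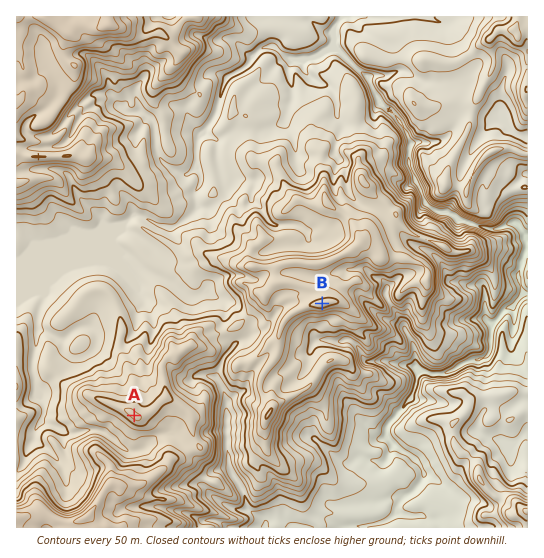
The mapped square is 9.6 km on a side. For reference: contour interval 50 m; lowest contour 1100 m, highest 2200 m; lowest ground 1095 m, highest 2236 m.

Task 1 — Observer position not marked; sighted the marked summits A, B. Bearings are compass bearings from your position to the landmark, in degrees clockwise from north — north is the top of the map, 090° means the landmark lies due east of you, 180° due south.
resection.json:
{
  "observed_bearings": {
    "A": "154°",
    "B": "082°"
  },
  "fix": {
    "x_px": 95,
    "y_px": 335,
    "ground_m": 1680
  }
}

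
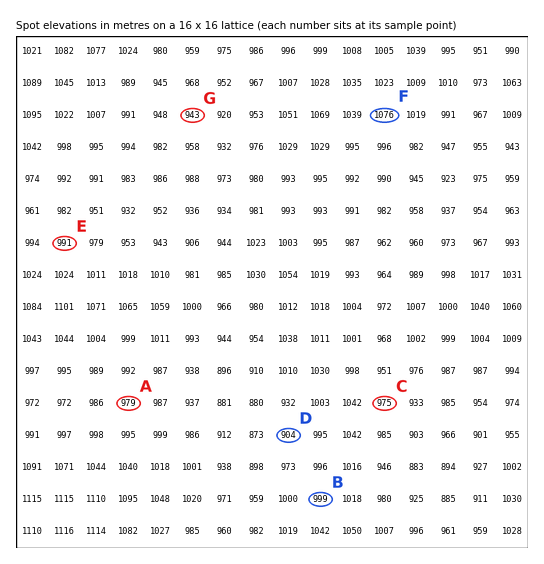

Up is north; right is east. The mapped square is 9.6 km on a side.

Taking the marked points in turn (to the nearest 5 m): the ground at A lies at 980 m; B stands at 1000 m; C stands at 975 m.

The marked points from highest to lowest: F E G D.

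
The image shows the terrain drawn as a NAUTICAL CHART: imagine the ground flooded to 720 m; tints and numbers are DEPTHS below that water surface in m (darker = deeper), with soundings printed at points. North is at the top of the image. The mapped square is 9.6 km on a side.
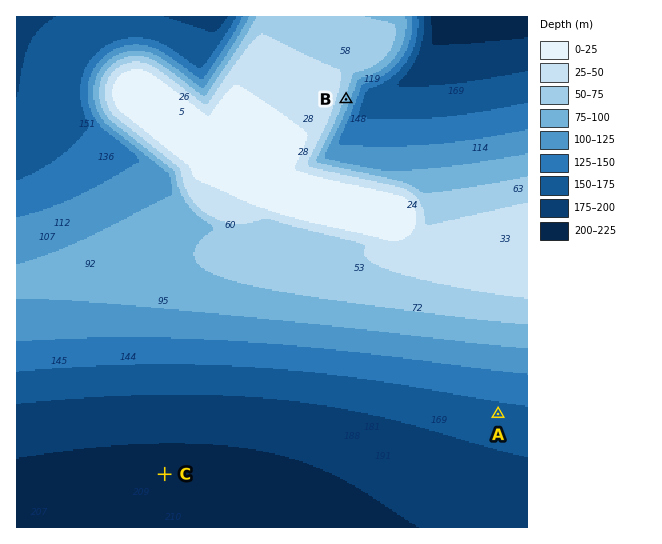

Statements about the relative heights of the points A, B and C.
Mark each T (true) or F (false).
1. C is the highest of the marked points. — F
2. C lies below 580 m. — T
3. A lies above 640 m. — F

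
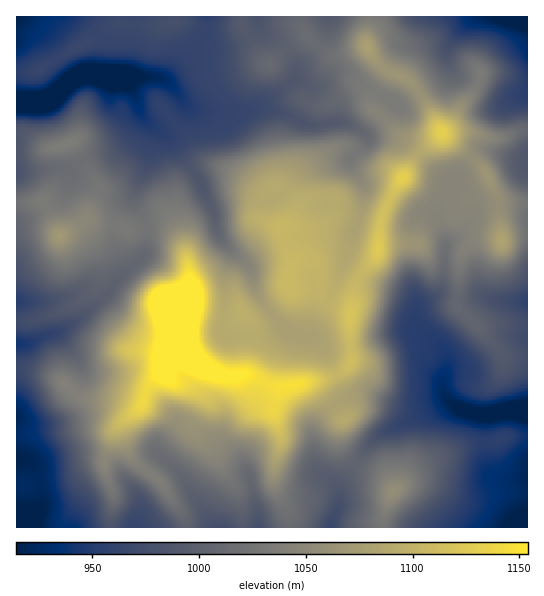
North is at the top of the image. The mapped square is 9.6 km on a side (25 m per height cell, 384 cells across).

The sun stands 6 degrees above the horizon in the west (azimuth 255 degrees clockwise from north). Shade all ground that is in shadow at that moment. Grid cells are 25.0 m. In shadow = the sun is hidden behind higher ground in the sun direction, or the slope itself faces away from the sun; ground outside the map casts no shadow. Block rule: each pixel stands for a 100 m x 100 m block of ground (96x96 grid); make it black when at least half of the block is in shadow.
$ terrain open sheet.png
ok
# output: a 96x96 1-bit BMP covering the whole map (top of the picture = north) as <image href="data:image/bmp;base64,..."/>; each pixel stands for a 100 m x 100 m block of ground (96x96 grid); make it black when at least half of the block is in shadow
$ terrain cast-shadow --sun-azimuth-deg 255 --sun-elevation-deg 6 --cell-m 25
<image width="96" height="96" href="data:image/bmp;base64,Qk2+BAAAAAAAAD4AAAAoAAAAYAAAAGAAAAABAAEAAAAAAIAEAAATCwAAEwsAAAIAAAAAAAAA////AAAAAAAAAAAAAAAAAAEAAAAAAAAAAAAAAAAAAAAAAAAAAAAAAAAAAAAAAAAAAAAAAAAAAAAAAAAAAAAAAAAAAAAAABwBAAAAAAAAAAAAABwDAAAAAAAAAAAAABwGAAAAAAAAAAAAADgOAAAAAAAAAAAAADAMAAAwAAAAAAAAACAAAAA8AAAAAAAAAAAAAAA8AAAAAAAAAAAAAAA+AAAAAAAAAAEAAAA+AAAAAAAAAAMAAAA/AAAAAAAAAAOAAAAfAAAAAAAAAAEAAAAfAcAAAAAAAAAAAAA/AfAAAAAAAAAAAAA/AfgAAAAAAAAAAAA/APwAAAAAAAAAAAA+AP8AAAAAAABwAAA8AH+AAAAAAAB4AAAAAH/AAAAAAABwAAAAAH/gAAAAAAAAAAAAAD/wAAAAAAAAAAAAAA/wAAAAAAAAAAAAAAfwAAAAAAAAAAAAAA/wAAAAAAAAAAAAAA/4AAAAAAAAAAAAAA/8AAAAAAAADwYAAB/+AAAAAAAAH4YAAB/+AAAAAAAAP8AAAP/+AAAAAAAAf8AAAP/+AAAAAAAAf8AAAP/+AAAAAAAA/8AAAP/8AAAAAAAA/8AAAP/8AAAAAAAA/8AAAP/8AAAAAAAA/8AAAP/4AAAAAAAA/8AAAP/4AAAAAAAA/8AAAH/4AAAAAAAA/8AAAH/4AAAAAAAA//AAAD/4AAAAAAAA//gAAD/4AAAAAAAAf/wAAD/4AAAAAAAAf/wAAB/4AAAAAAAAf/wAAA/wAAAAAAAAf/wAAA/gAAAAAAAAf/gAAAfgAAAAAAAAf/AAAAfAAAIAAAAAf+AAAAfDAAcAAAAA/8AAAAfDAAcAAAAA/4AAAAfHAA8AAAAAf4AAAAfHAA8AAAAAfwAAAAfCAA8AAAAAPgAAAAfgAA8AAAAAPAAAAAfgAA8AAAAAPAAAAAfgAA8AAAAAPAAAAAPgAAYAAAAAOAAAAAPgAAAAAAAAcAAAAAPgAAAAAAAAcAAAAAHgAAAAAAAA4AAAAAAAAAwAAAAA4AAAAQAwAB8AAAAAwAAAAAA8AD8AAAAAAAAAAAA+AH8AAAAAAAAAAAB/AH8AAAAAAAAAAAA/gH8AAAAAAAAAAAAeAP8AAAAAAAAAAAAAAP4AAAAAAAAAAAAAAAAAAAAAAAAAAAAAEAAAAAAAAAAAAAAAPAAAAYAAAAAAAAAAfAAAA+AAAAAAAAAAf+AAA+AAAAAAAAAAf/AAA+AAAAAAAAAA//gwA8AAAAAAAAAB//4AA8AAAAAAAAABj/4AA8AAAAAAAAADh/4AA8AAAAAAAAADA/gAA8AAAAAAAAAHAfgAA+AAAAAAAAAPAPgBAcAAAAAAAAAPAPgBwAAAAAAAAAAfAPgAAAAAAAAAAAAfAPwAAAAAAAAAAAAOAP8AAAAAAAAAAAAAAP8AAAAAAAAAAAwAAf8AAAAAAAAAAB4AAP8AAAAAAAAAAB8AAAAAAAAAAAAAAD4AAAAAAAAAAAAAAB4AAAAAAAAAAAAAAACAAAAAAAAAAAAAAAHgAAAAAAAAAAAAAAPgAAA="/>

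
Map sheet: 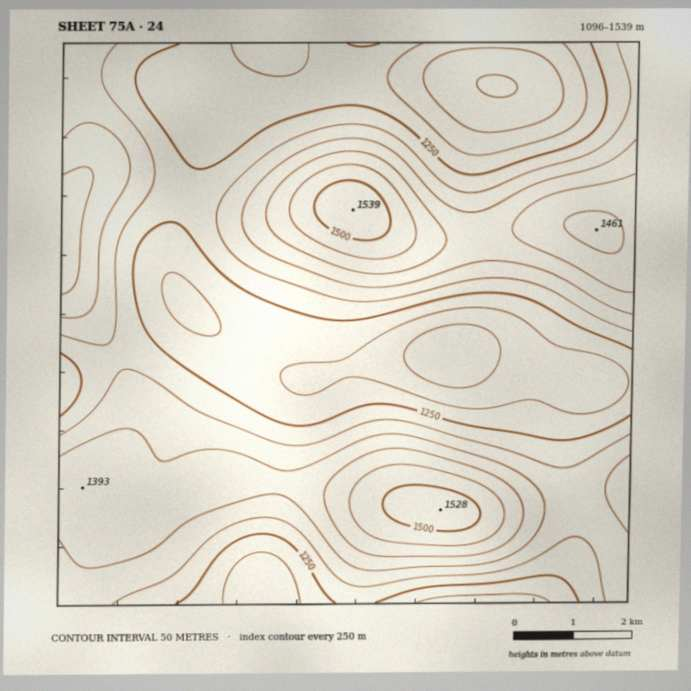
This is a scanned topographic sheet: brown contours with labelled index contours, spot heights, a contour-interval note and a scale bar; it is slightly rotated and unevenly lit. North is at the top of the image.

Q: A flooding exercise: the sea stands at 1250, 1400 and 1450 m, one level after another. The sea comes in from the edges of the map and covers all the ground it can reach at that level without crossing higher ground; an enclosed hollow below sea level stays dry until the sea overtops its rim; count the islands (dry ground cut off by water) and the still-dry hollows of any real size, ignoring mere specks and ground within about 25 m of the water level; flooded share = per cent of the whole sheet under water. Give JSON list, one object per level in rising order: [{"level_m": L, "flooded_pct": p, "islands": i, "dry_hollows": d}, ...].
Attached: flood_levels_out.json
[{"level_m": 1250, "flooded_pct": 35, "islands": 0, "dry_hollows": 0}, {"level_m": 1400, "flooded_pct": 86, "islands": 2, "dry_hollows": 0}, {"level_m": 1450, "flooded_pct": 94, "islands": 2, "dry_hollows": 0}]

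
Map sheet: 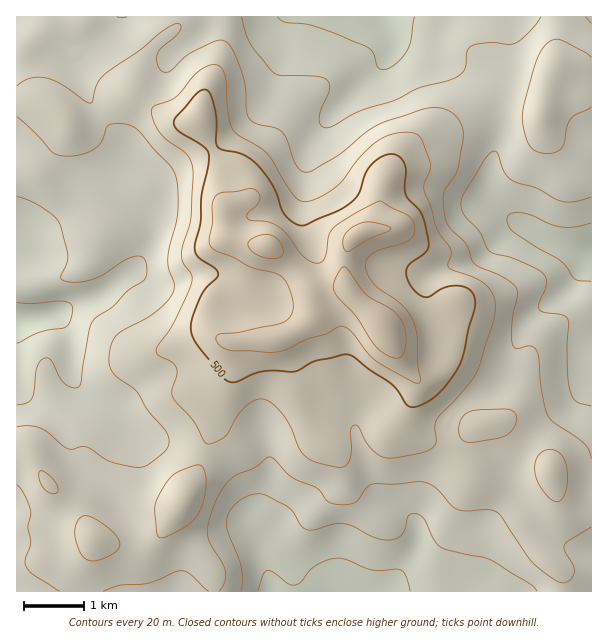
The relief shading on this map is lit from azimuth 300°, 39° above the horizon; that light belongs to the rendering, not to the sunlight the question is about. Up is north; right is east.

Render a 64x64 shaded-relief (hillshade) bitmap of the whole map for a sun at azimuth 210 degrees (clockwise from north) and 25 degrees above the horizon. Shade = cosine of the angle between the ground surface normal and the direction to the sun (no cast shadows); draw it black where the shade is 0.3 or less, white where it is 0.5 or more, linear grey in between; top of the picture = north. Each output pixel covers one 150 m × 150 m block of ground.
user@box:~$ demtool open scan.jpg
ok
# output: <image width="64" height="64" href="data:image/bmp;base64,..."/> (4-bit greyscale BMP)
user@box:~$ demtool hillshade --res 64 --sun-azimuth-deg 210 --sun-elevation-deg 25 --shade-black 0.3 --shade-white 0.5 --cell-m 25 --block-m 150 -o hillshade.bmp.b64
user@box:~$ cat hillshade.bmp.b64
<image width="64" height="64" href="data:image/bmp;base64,Qk12CAAAAAAAAHYAAAAoAAAAQAAAAEAAAAABAAQAAAAAAAAIAAATCwAAEwsAABAAAAAAAAAAAAAAABEREQAiIiIAMzMzAERERABVVVUAZmZmAHd3dwCIiIgAmZmZAKqqqgC7u7sAzMzMAN3d3QDu7u4A////AMzLu7u7u7u7u7u6qHeJqqqZmqqqqqqqqqqqqqvN3cqpzLuqu7u7u7u7u7qYd4mqqZmaqqqqqqqqqqqrvM3tupm7qqq8y7u7u6qqqYZmiaqqqqqqu7u6q6qru7vM3duYiKqpq7zLu7uqqqqodVaJqqqqqqu7u7u7u7u7vM3cuYeIqZmrzLuqmaqqqpdlZ4mqq7qqu8zMu7u7u7u8zMqYiIiqmavLqYiImqqqh2Zomqq7u7u8zMy6q7u7u7vLupmaqqqqq7qHZniau7qXZniqq7zLvM3cy6qru7u7u7uqqruqqqq7qXZWiau8u5d3iau7u8zM3cy5mau7u7u7u6qru6qaq7uYZmiau7u6mIiaq7u7vM3dupiKvLu7u7u6qru6mavMyph3iaqqu6mIiaq7u8y7zMupmavMy8zMy6qru6mIvNy5h3eJqZmqmHiaq7u8zMu7upmrvMzMzMu6qavLqIjNy5d3eJmZmZl3eJq7u8zMzLu6qrzMu8zMuqmavMuYh9y5dniJmZiJmHZ4mru7zMzMzLqrzMu7zLupmZq8yod3y5dmeJmYiImId4iau7u8zd3MuqvMu7zLupiJqrupd3e6h2eJmYiIiIiImZq7qrzMzMupq8zMzLupmZqqqphmeKl2eJmIiIiJmZqZqqmZvMy7qZmszMy7qqmZqqqph2Z3iGZ4mIiIiJmqqqqqmIm7y7qZiazLu6mZmqq7qph2Znd2ZniIiIiJmru7qqmYirzLqZiJq7qqmZmaqrqpmHZmZ2VniIiIiJq8zMuqqZmavMupmZqqqpmZmZqqmZmIdmZnZniIiIiJq8zMy6qqmavMy6mZqqqZmqqqmZiIiId2Znd3iYiIiJq8zMy6qqqqvMzKqaqqqZqru7qph3d3d3d3eImZiIiaq8zMu6qqu7u8zLqqqpmqq83cu6mId3d3d3iImqmIiavMzLuqqqu7u7zLuqqqmavN7suqqpmIiIh3eIiqqYiavMzMuqqqq7u7vMuqqqmave/9qImqmZiIiIeIiaqpiJq7u7u7qqq8y7vMzLqqqqvf//uHeJmZiImYiIiZqpiImru7u7qqu83czM3cu6qqvP//2Xd4mZiIiZiIiImZiHiauqqqqqu83tzMzdzLu7vN//64Z4mZiIiJmIiIiIh3d5qqqZmZmr3dy6q7u7vMy87/7JZniZmIiIiIh4iZd2ZnmqqYiIiavMuYiIiJm8y7zv/adVeJmYiIiId3iJmHd3iqqYiIiIm7qXd3d3eau6vf/ahUV4mZmIiId3eImaqpmqqYiIiIiaqYiIiHeJqqq97adCNXmamYiIh3d4iZ3cy7uYiIiIiJqpmJmZiZq7qs3aZCI2iaqZh3eIiHeInd3dzKmZmIiImqmZmZmaq8uqzKdCI1eJmYdmZ4iYh3eLu8zMy6qYiJqqqZmaqqq8ypq6dDNFZ4iHZUVWeIiId3mZqrzLupmZq8y6maq7vNy4eKhkRnd4d2VDNFVnd3d3aIiJqru6qpq83dy7vM3e3JZomGVniImIdUM0VWZmZmZoiJmqqqqqqrzN3t3e7v7JZXmpd4mqqqmHZERVZVVVZmmZqrqqqqqru8ze7u7u7JZWirqqu8y7qYdlVmZlVVZ4iZqru6qqqqqru8zdzLuXU0ebu7vN3cqHVUVmZmVmeJqqqru7qqqqqqqqu7uod1MjWKqpmrzLqGQzRWd2Z4mru7qru7qqqZmZqqq7uodmQyRoiHd3iIh1QzRWZ3eJq8zMu7zMuqqZmZqqq8zKmIdkRWd2ZVVmVUM0RWZ3iau8zMu8zcy6qZmZmqq7zcqZmYZVZmZmZmZUMzRWd3iavMzMzM3dy6qpmZmqqrzcuYiZhlVmd3d4iHVEVXeIiavMzMzMvdy6qZmZmqqqvMyod4dkRWd4iJmphmZniZmavMzMzLu8y6mZmZmZmaq8y6h4dkNFZ4iJqqmHd4mZmaq8zMy7qqqqmZqqmZmZqrzLqYh1Q0V4iImZmHd4iZmZmrvMy7qpmpmaqqqqmZq7zdypiGVEVniIiIiHdneIiImau7u7uqmZmau7uqqZq83u7Kh2VEVneIiIiHdmZ3iIiJqru7u6mZqqu8u6mZqs3v/sqGVEVnd4d4iHdmZneIiJmqq7u6mZm7vMy5mZqr3v/tyXVERmd4iHiId2Zmd4iIiZqrzLqYmbvMy5iJqrze7cypdUVnd4iIiIh3ZVZnd4iJmrvMuYmZvLupd4mrzdy6qphlZneIiIiIiHdlVmd3eIiaq7upmaq7qpdnirzMuYiJhlVniIiIiZiId2ZmZnd4iJmqupmZqqqYdmebu7qXd4h2ZniIiIiJmYh3d3d2Z3eImaqqmZmqmId2eJqqmHd3iHZmd4iIiImZiId3iHd3d4iJmqqZmZmId3d4mZiHd3iIdmZ3d4iIiIiIiIiIh3d4iJmZqqmZmZiHd4mZiHd3iIh2ZmZ3d4iIiIiIiIiIiImZmZmqqZmYmYiImZmIiIiZmHZmZmd3iId3eIiIiIiZmZmZmaqpiIiZmZmZmYiIiZmYdmZWZ3eIh3d4iIiZmZmqmZmZmZh3d5mZmZmZmIiZmZiHZmZneIiIeIiIiJmZmZmZmImZmHZmiJmZqpmIiJmZmYh2Zmd4iIiIiIiImqmZmYiIiJmHdmaImZmpmIiIiZmZiIdmd4iIiIiIiImaqZmYiIiIiYh3d4iZmZmId4iZmZmIh3d3iIiIiIiIiaqpmYiJiIiJiHd3"/>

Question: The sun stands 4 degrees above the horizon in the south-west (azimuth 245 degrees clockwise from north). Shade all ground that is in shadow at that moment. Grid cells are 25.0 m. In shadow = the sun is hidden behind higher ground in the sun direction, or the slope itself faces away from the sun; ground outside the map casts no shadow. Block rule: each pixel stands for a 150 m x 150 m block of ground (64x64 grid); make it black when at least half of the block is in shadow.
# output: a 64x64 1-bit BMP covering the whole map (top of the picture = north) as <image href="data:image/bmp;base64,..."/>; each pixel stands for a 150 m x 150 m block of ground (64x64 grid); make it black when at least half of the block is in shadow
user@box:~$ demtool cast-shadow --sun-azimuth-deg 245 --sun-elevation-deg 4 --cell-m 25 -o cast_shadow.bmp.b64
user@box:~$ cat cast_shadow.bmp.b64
<image width="64" height="64" href="data:image/bmp;base64,Qk0+AgAAAAAAAD4AAAAoAAAAQAAAAEAAAAABAAEAAAAAAAACAAATCwAAEwsAAAIAAAAAAAAA////AAAAAAAAAAAAAAAAAAAAAMAAAAAAAAAA4AAAAAAAAADAAAAAAAAAAIAAAAAAAAAAAAAAAAAAAAAAAAAAAAAAAAAAAAAAAAAAAAAAAAAAAAwAAAAAAAAADgAAAAAAAAAAAAAAAAAAAAAAAAAAAAAAAAAAAAAAAAAAAAAAAAAAAAAAAAAAAAAAAAAAAAAAAAAAAAAAAAAAAAAAAAAAAAAAAAAAAAAAAAAAAAAAAAAAAAAAAAAAAAAAAAAAAAAAAAAAAAAAAAAAAAAAAAAAAAAAAAAAAAAAAAAAAAAIAAAAAAAAABwAAAAAAAAAHAAAAAAAAAA+AAAAAAAAAH4AAAAAAAAAfAAAAAAAAAH8AAAAAAAAA/gYAAAAAAADwDwAAAAAAAeAPAAAAAAAAgAwAAAAAAMAADAAAAAABwAB8AAAAAAPgAfwAAAAAA+AD/AAAAAABwAf8AAAAAAAAB/wAAAAAAYAH/AAAAAADwAD8AAAAAAfAAAAAAAAAB8AAAAAAAAAHwAAAAAAAAA+AAAAAAAAADAAAAAAAAAAAAAAAAAAAAGAAAAAAAAAA8AAAAAAAAADwAAAAAAAAAPAAAAAAAAAA8AAAAAAAAABAAAAAAAAAAGAAAAAAAAAAIAAAAAAAAAAgAAAAAAAAAAAAAAAAAAAAAAAAAAAAAAAAAAAAAAAAAAAAAAAAA=="/>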